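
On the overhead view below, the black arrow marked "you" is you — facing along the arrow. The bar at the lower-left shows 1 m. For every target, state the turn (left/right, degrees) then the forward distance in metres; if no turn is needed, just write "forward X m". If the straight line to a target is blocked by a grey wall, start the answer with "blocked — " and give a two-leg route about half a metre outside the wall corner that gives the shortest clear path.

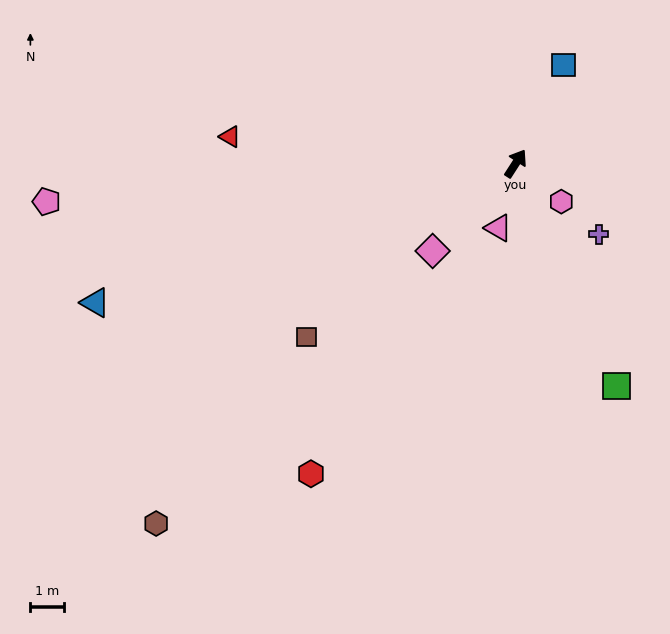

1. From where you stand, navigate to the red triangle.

turn left 117°, forward 8.5 m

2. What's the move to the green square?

turn right 123°, forward 7.2 m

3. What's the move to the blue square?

turn left 7°, forward 3.2 m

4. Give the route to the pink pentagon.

turn left 127°, forward 14.0 m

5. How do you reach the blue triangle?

turn left 141°, forward 13.1 m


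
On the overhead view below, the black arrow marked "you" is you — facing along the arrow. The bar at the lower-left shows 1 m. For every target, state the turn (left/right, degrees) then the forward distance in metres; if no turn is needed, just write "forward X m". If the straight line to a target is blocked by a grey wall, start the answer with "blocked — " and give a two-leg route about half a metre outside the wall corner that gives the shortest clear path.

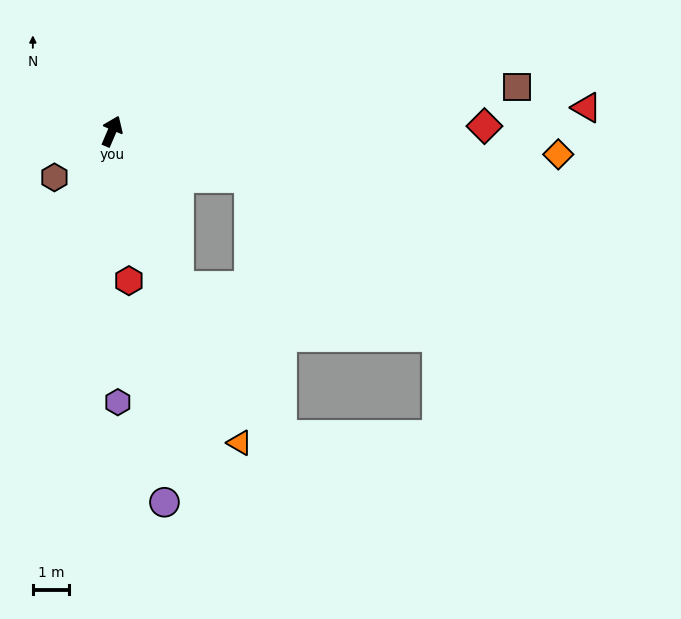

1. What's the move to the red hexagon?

turn right 150°, forward 4.1 m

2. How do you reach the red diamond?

turn right 66°, forward 10.2 m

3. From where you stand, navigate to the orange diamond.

turn right 70°, forward 12.3 m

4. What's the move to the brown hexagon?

turn left 152°, forward 2.0 m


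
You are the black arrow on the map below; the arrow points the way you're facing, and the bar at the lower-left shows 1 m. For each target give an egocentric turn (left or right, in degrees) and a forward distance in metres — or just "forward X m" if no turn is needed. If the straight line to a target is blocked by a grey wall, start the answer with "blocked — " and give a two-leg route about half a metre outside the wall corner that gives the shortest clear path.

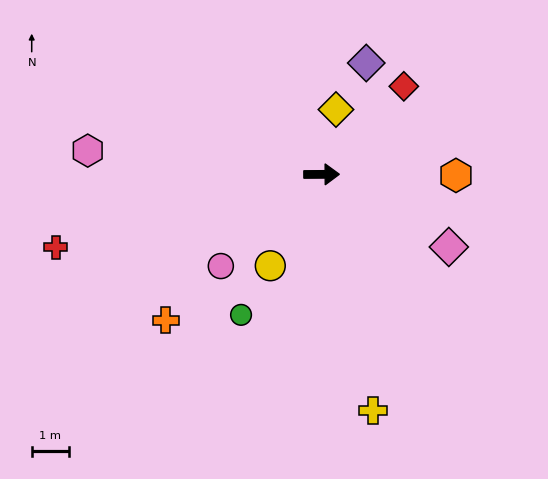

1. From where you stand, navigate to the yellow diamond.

turn left 77°, forward 1.8 m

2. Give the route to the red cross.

turn right 165°, forward 7.3 m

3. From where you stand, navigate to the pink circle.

turn right 138°, forward 3.6 m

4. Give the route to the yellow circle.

turn right 120°, forward 2.8 m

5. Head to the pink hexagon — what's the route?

turn left 174°, forward 6.3 m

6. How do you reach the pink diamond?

turn right 30°, forward 3.9 m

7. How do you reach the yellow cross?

turn right 78°, forward 6.4 m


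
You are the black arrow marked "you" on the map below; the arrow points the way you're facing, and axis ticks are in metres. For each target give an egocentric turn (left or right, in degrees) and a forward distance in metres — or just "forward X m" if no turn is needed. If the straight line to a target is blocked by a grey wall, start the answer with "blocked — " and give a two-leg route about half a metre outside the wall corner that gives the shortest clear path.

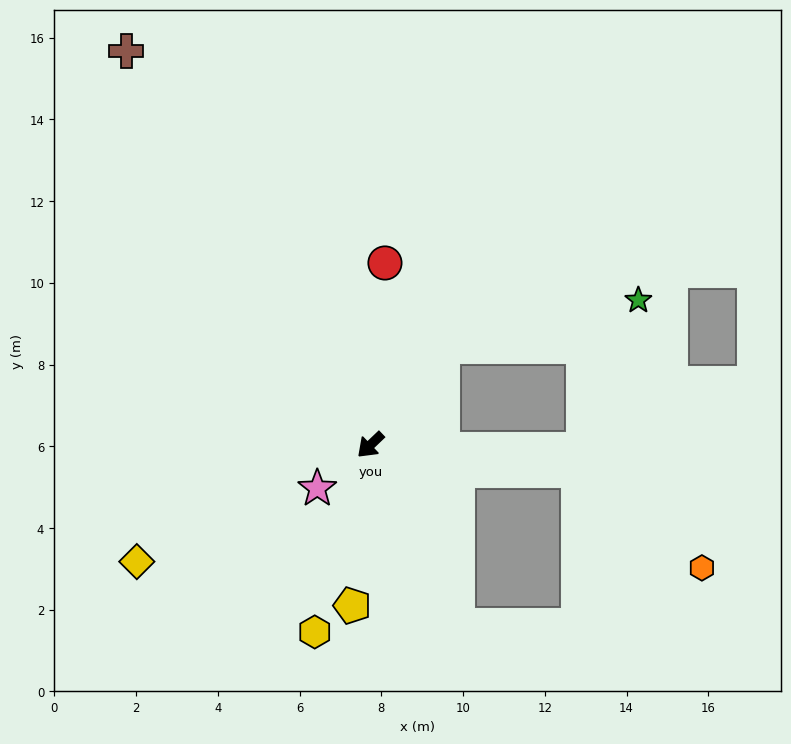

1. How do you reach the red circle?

turn right 138°, forward 4.5 m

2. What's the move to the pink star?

turn right 4°, forward 1.7 m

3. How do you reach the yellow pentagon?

turn left 40°, forward 4.0 m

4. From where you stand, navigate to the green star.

blocked — turn right 170°, forward 3.0 m, then turn right 40°, forward 4.9 m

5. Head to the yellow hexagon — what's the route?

turn left 30°, forward 4.8 m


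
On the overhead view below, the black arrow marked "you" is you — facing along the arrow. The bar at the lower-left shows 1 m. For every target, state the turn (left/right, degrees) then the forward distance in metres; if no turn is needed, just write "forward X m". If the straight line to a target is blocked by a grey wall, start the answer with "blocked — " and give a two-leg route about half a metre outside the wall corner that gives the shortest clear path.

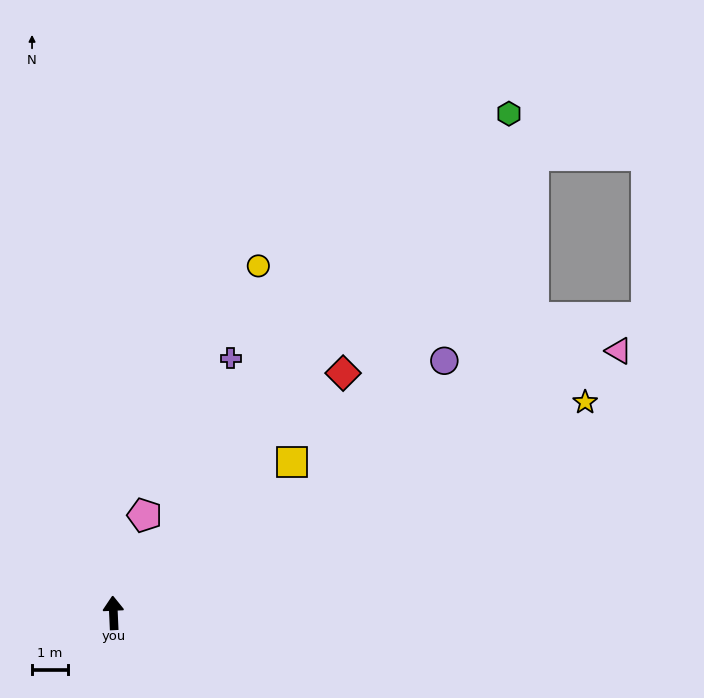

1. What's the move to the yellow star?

turn right 69°, forward 14.4 m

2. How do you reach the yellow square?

turn right 52°, forward 6.5 m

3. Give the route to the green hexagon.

turn right 41°, forward 17.7 m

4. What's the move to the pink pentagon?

turn right 20°, forward 2.9 m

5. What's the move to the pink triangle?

turn right 65°, forward 15.9 m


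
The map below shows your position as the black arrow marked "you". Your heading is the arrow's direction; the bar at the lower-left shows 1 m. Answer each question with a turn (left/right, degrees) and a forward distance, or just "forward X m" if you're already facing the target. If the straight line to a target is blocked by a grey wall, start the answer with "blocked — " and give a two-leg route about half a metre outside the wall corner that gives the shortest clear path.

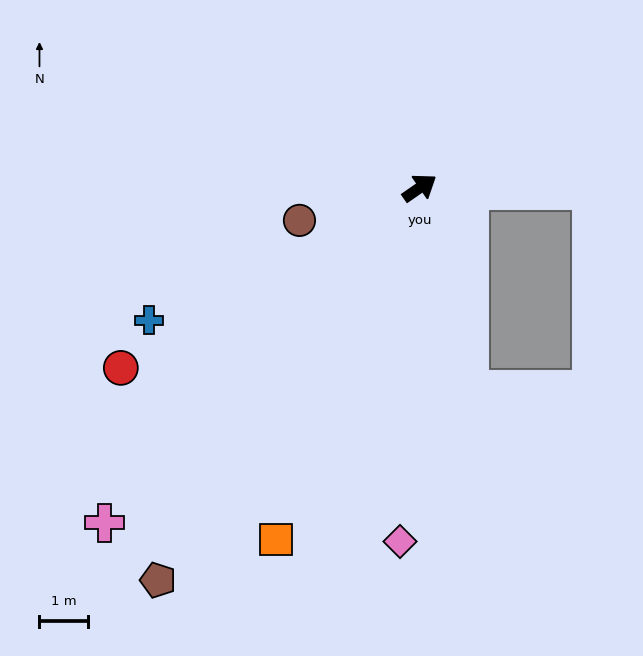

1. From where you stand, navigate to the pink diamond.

turn right 128°, forward 7.4 m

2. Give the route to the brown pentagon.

turn right 158°, forward 9.8 m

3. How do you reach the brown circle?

turn left 160°, forward 2.6 m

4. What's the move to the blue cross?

turn left 171°, forward 6.3 m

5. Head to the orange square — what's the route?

turn right 147°, forward 7.9 m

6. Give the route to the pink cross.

turn right 168°, forward 9.6 m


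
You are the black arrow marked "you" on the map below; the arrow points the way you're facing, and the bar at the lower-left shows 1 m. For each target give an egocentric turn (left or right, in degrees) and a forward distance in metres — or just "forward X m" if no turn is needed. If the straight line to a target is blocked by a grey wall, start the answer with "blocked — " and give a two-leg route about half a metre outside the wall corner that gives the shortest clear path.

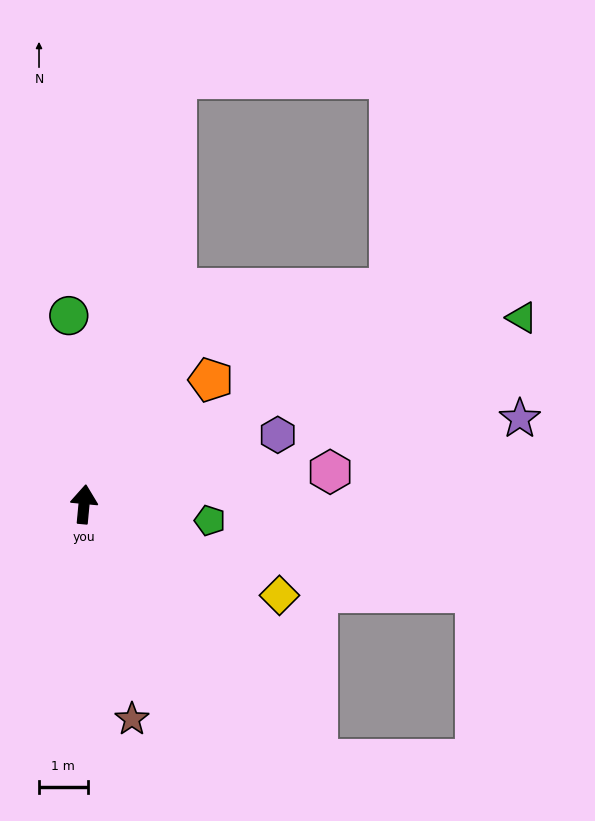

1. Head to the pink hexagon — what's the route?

turn right 77°, forward 5.1 m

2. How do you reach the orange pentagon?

turn right 40°, forward 3.7 m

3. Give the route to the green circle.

turn left 10°, forward 3.9 m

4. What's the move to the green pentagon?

turn right 92°, forward 2.6 m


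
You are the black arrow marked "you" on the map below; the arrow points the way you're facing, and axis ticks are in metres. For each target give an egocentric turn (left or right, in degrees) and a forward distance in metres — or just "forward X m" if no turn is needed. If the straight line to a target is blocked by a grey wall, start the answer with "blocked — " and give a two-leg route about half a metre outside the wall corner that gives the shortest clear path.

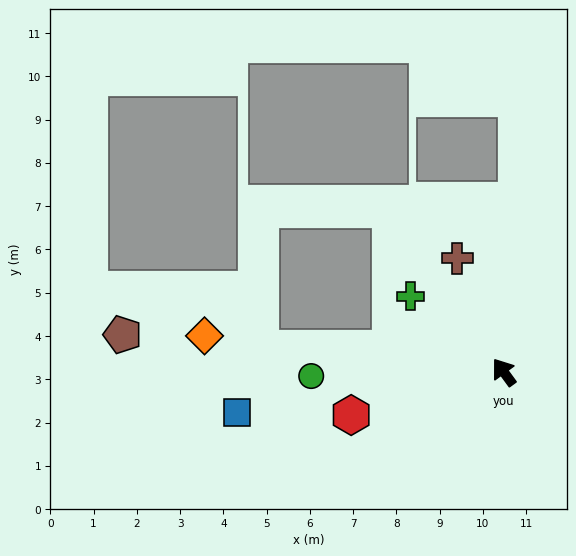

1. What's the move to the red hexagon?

turn left 70°, forward 3.7 m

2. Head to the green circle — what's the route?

turn left 55°, forward 4.5 m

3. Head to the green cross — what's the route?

turn left 15°, forward 2.8 m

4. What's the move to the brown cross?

turn right 14°, forward 2.8 m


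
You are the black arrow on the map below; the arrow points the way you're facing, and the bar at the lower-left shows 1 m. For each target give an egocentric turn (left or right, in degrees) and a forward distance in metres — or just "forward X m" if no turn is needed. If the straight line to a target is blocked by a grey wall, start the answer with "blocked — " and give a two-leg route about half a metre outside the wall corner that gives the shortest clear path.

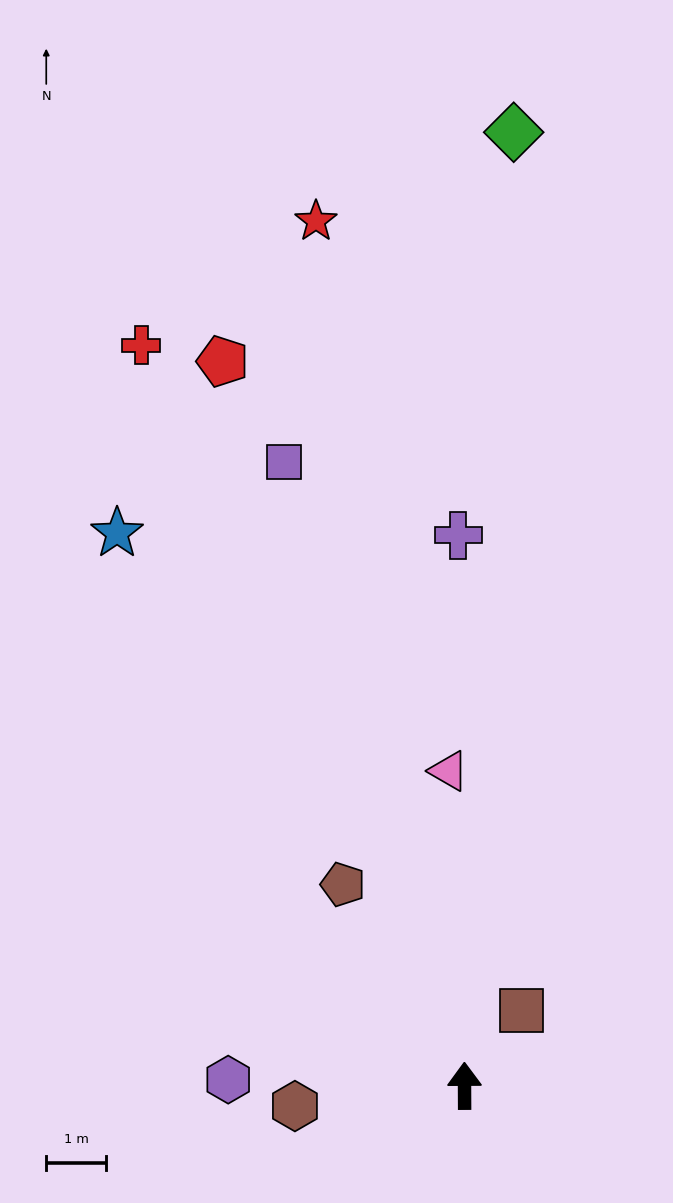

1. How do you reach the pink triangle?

turn left 3°, forward 5.3 m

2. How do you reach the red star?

turn left 9°, forward 14.6 m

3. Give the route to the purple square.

turn left 16°, forward 10.8 m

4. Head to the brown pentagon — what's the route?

turn left 31°, forward 3.9 m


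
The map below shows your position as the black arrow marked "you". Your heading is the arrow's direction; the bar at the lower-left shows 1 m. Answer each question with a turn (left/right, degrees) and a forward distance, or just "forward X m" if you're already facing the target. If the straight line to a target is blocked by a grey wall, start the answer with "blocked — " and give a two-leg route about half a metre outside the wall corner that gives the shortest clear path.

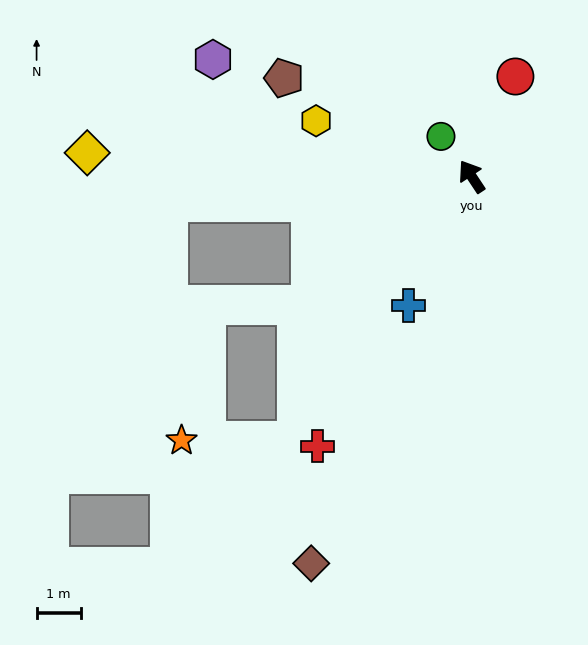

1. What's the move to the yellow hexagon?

turn left 37°, forward 3.8 m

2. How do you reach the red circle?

turn right 57°, forward 2.5 m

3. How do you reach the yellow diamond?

turn left 53°, forward 8.7 m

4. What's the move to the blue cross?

turn left 120°, forward 3.3 m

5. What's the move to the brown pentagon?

turn left 29°, forward 4.8 m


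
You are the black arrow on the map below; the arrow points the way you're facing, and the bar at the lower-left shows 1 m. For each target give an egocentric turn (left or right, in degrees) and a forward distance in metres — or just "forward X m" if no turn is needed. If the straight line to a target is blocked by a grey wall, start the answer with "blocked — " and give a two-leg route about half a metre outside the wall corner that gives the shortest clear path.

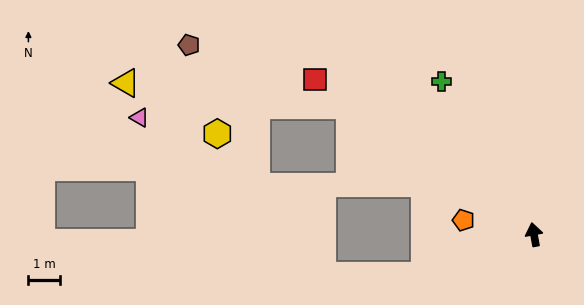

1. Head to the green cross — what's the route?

turn left 21°, forward 5.6 m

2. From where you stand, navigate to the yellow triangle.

blocked — turn left 45°, forward 7.1 m, then turn left 29°, forward 7.1 m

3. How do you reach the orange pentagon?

turn left 68°, forward 2.3 m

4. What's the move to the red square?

turn left 44°, forward 8.5 m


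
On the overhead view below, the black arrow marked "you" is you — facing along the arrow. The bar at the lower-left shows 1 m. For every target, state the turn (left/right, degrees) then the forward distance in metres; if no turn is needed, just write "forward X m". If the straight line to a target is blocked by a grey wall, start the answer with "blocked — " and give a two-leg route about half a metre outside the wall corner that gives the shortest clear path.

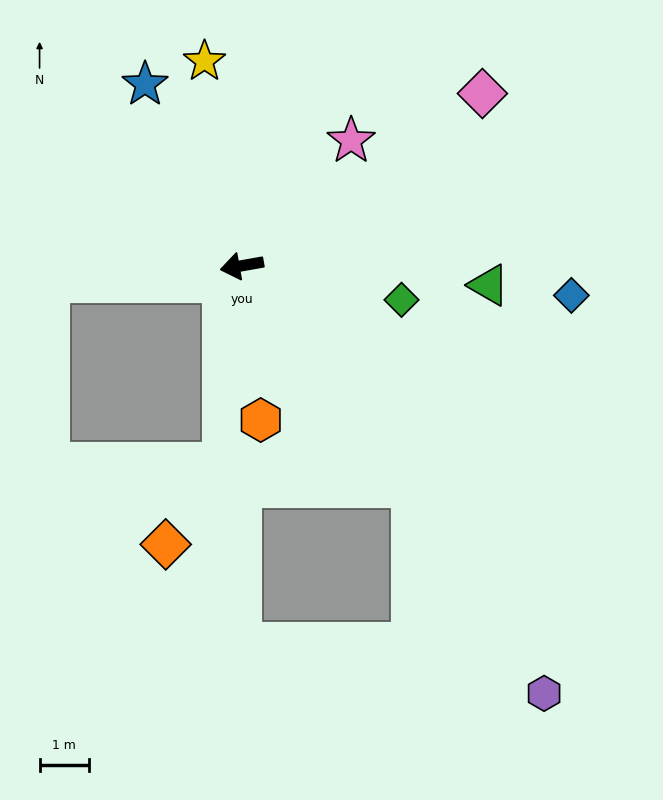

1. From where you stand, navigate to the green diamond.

turn left 158°, forward 3.3 m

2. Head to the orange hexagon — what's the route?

turn left 87°, forward 3.1 m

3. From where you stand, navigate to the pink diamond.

turn right 154°, forward 6.0 m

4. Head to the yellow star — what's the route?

turn right 90°, forward 4.2 m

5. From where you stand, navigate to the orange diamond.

blocked — turn left 74°, forward 4.0 m, then turn right 29°, forward 2.0 m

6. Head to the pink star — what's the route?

turn right 141°, forward 3.4 m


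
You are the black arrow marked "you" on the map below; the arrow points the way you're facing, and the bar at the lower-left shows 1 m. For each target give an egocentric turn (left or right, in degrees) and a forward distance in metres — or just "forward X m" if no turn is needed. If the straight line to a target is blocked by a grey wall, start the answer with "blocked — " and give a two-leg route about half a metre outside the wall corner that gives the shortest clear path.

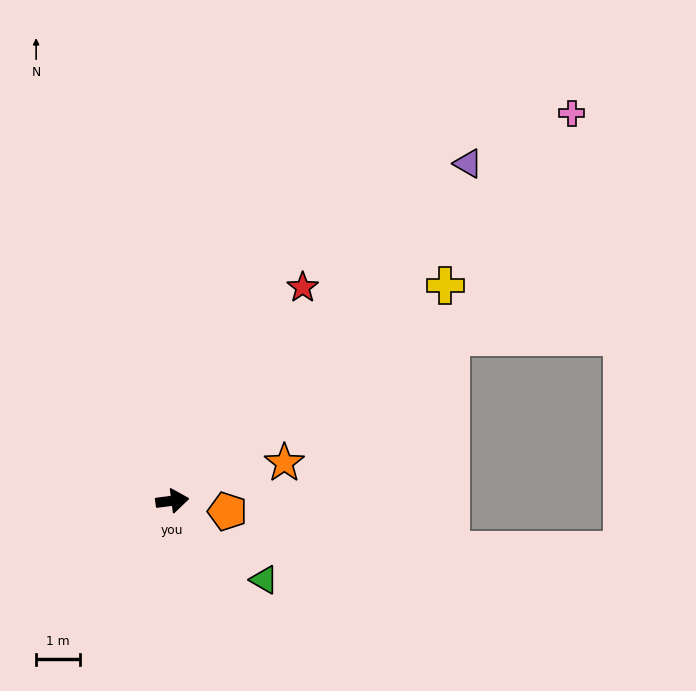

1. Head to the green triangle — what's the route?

turn right 48°, forward 2.8 m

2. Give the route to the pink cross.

turn left 37°, forward 12.7 m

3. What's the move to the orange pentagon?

turn right 18°, forward 1.3 m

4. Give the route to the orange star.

turn left 11°, forward 2.7 m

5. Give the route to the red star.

turn left 51°, forward 5.7 m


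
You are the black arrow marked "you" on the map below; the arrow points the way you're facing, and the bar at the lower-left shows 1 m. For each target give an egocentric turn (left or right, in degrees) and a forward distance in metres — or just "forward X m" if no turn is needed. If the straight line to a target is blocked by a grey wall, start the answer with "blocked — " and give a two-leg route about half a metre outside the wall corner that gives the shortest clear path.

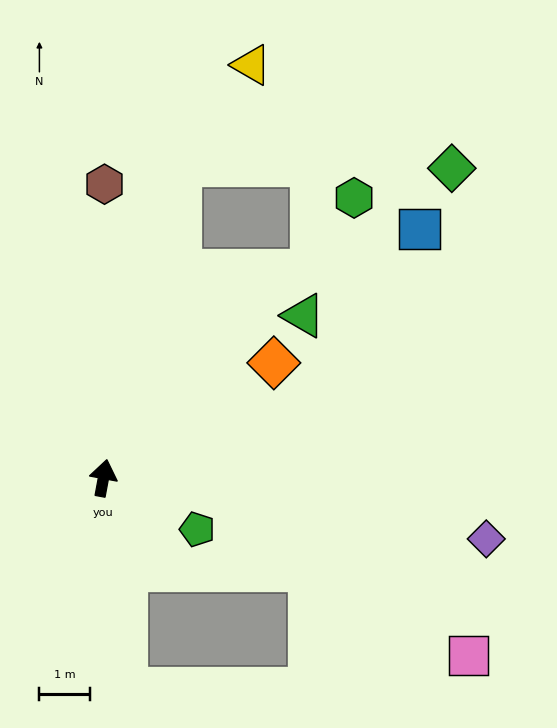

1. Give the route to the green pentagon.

turn right 108°, forward 2.1 m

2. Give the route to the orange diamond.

turn right 45°, forward 4.1 m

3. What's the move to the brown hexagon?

turn left 10°, forward 5.8 m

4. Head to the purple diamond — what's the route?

turn right 89°, forward 7.6 m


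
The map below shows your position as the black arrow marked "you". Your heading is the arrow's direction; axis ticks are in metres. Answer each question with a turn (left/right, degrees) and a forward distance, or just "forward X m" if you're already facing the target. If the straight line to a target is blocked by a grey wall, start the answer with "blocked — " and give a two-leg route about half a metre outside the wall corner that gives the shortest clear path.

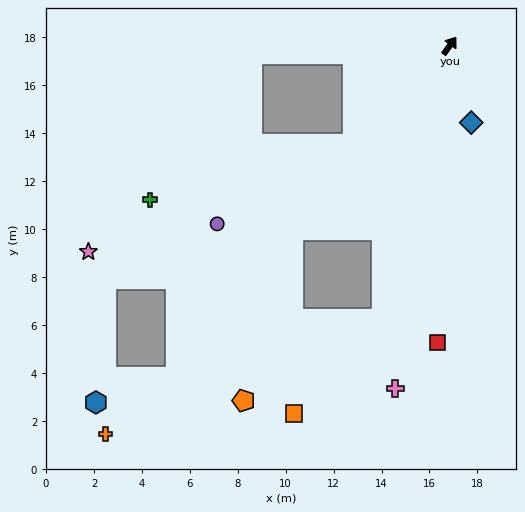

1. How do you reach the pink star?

blocked — turn left 171°, forward 5.7 m, then turn right 23°, forward 11.9 m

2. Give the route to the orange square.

blocked — turn right 158°, forward 11.7 m, then turn right 29°, forward 5.4 m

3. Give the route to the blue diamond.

turn right 128°, forward 3.3 m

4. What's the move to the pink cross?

turn right 153°, forward 14.5 m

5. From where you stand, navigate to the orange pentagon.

blocked — turn left 175°, forward 10.1 m, then turn left 25°, forward 7.4 m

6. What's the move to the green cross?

blocked — turn left 171°, forward 5.7 m, then turn right 30°, forward 8.8 m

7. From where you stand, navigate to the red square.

turn right 147°, forward 12.4 m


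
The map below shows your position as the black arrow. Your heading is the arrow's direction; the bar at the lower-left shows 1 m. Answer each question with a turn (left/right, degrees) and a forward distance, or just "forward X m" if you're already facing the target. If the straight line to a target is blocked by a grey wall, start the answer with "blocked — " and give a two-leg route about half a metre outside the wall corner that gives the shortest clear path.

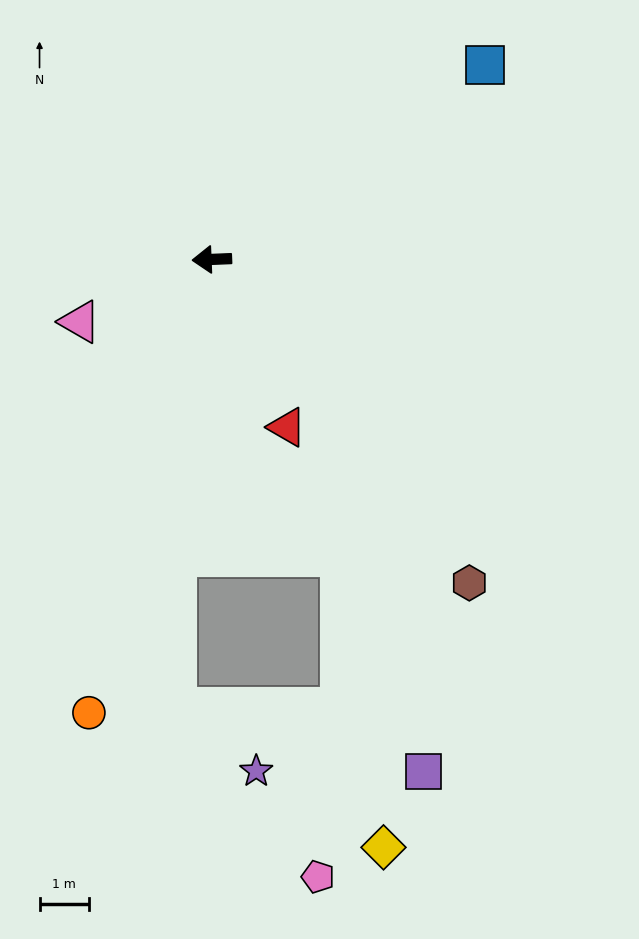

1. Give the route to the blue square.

turn right 147°, forward 6.8 m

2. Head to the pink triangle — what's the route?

turn left 23°, forward 3.0 m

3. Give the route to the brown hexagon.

turn left 126°, forward 8.4 m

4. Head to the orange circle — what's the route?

turn left 72°, forward 9.5 m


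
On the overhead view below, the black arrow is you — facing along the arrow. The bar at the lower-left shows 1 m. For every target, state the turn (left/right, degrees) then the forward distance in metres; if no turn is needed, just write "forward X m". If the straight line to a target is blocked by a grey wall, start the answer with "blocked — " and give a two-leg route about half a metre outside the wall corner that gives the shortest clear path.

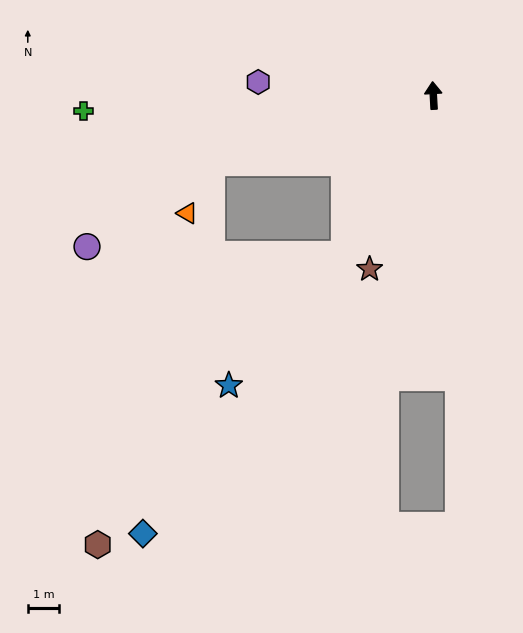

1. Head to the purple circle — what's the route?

blocked — turn left 104°, forward 7.4 m, then turn left 17°, forward 4.8 m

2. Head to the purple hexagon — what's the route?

turn left 82°, forward 5.6 m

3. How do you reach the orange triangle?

blocked — turn left 104°, forward 7.4 m, then turn left 47°, forward 1.8 m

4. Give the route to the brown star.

turn left 157°, forward 5.9 m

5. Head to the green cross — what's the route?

turn left 89°, forward 11.2 m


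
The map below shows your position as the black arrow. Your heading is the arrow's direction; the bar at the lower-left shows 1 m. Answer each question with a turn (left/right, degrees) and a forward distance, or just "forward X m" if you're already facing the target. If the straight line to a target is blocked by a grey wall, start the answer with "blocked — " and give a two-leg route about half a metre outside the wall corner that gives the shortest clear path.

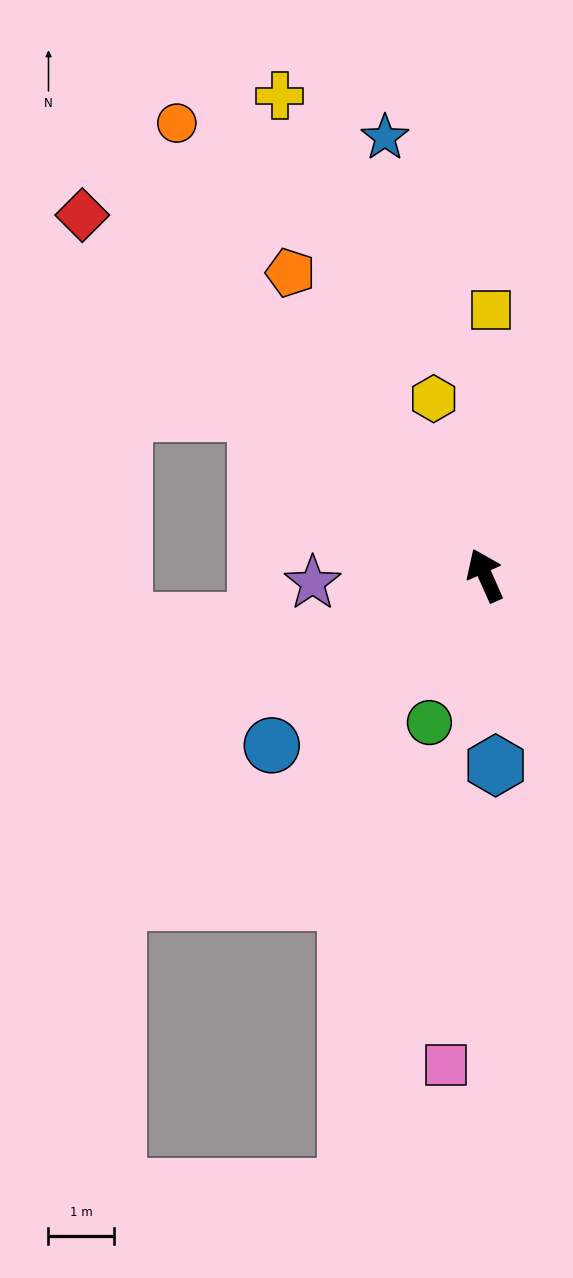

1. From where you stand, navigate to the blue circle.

turn left 105°, forward 4.2 m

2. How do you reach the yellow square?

turn right 25°, forward 4.1 m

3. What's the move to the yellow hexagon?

turn right 8°, forward 2.8 m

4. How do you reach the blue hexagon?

turn left 159°, forward 2.9 m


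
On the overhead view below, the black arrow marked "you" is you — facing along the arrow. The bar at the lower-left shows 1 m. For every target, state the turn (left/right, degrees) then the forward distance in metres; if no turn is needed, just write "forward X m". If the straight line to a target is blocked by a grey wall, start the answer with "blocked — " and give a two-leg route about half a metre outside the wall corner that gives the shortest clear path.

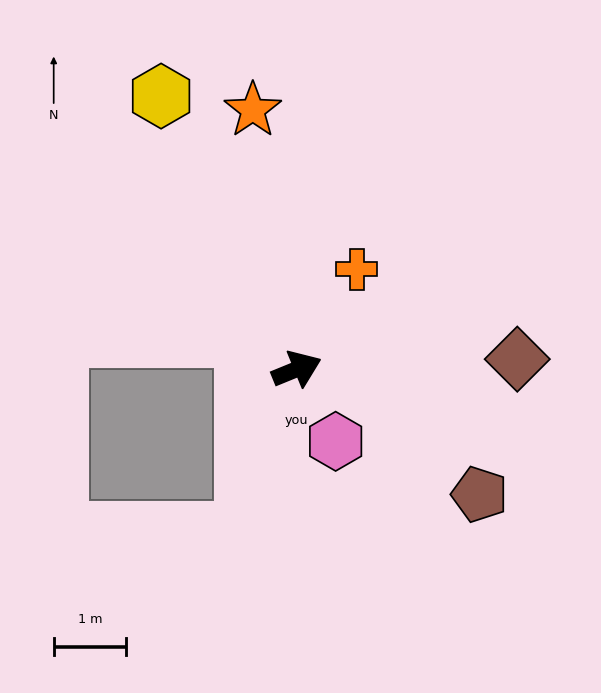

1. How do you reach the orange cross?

turn left 37°, forward 1.6 m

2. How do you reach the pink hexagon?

turn right 84°, forward 1.1 m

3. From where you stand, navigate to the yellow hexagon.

turn left 94°, forward 4.2 m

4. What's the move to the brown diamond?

turn right 20°, forward 3.0 m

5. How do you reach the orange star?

turn left 77°, forward 3.6 m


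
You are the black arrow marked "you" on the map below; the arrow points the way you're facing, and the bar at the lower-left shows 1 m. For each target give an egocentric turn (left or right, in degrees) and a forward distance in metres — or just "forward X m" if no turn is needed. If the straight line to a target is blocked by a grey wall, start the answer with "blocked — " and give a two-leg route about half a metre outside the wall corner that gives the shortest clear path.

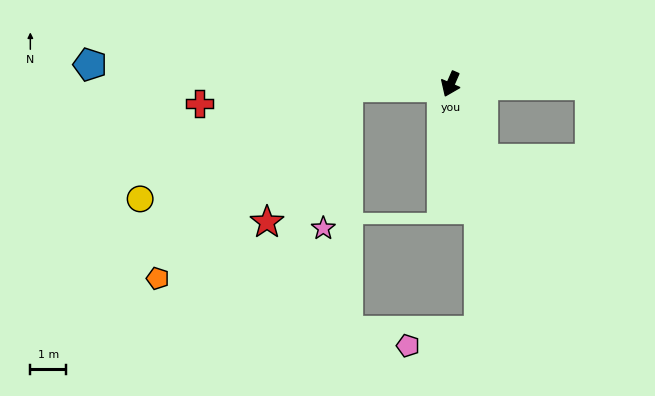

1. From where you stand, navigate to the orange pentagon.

blocked — turn right 65°, forward 2.9 m, then turn left 44°, forward 7.5 m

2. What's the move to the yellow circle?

blocked — turn right 65°, forward 2.9 m, then turn left 27°, forward 6.6 m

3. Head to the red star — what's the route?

blocked — turn right 65°, forward 2.9 m, then turn left 58°, forward 4.4 m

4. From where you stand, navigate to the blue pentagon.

turn right 69°, forward 10.1 m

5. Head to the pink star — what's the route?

blocked — turn right 65°, forward 2.9 m, then turn left 79°, forward 4.0 m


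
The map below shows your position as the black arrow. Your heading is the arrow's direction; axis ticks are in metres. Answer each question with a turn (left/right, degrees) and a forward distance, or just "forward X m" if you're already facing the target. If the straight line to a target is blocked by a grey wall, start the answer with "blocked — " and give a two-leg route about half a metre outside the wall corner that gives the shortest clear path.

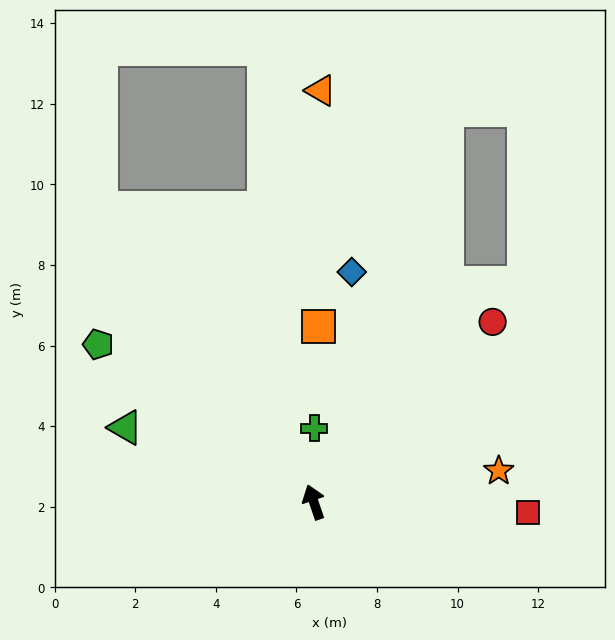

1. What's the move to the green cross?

turn right 19°, forward 1.8 m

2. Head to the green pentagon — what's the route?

turn left 35°, forward 6.6 m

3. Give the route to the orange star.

turn right 99°, forward 4.7 m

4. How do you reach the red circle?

turn right 64°, forward 6.3 m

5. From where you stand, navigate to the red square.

turn right 112°, forward 5.3 m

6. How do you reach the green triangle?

turn left 50°, forward 5.0 m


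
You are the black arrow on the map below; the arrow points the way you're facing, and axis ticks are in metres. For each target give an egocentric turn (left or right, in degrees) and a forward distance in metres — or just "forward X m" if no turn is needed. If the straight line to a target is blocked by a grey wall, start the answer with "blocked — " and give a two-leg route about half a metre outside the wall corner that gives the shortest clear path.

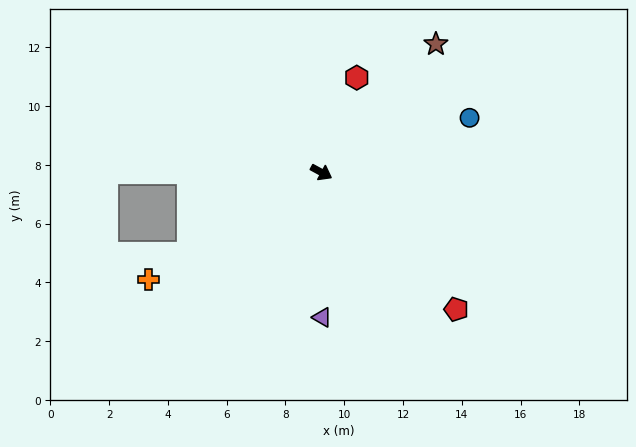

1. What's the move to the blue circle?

turn left 49°, forward 5.4 m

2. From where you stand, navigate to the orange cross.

turn right 120°, forward 6.9 m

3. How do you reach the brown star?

turn left 77°, forward 5.9 m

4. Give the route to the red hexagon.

turn left 98°, forward 3.4 m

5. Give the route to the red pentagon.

turn right 17°, forward 6.5 m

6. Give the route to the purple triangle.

turn right 61°, forward 4.9 m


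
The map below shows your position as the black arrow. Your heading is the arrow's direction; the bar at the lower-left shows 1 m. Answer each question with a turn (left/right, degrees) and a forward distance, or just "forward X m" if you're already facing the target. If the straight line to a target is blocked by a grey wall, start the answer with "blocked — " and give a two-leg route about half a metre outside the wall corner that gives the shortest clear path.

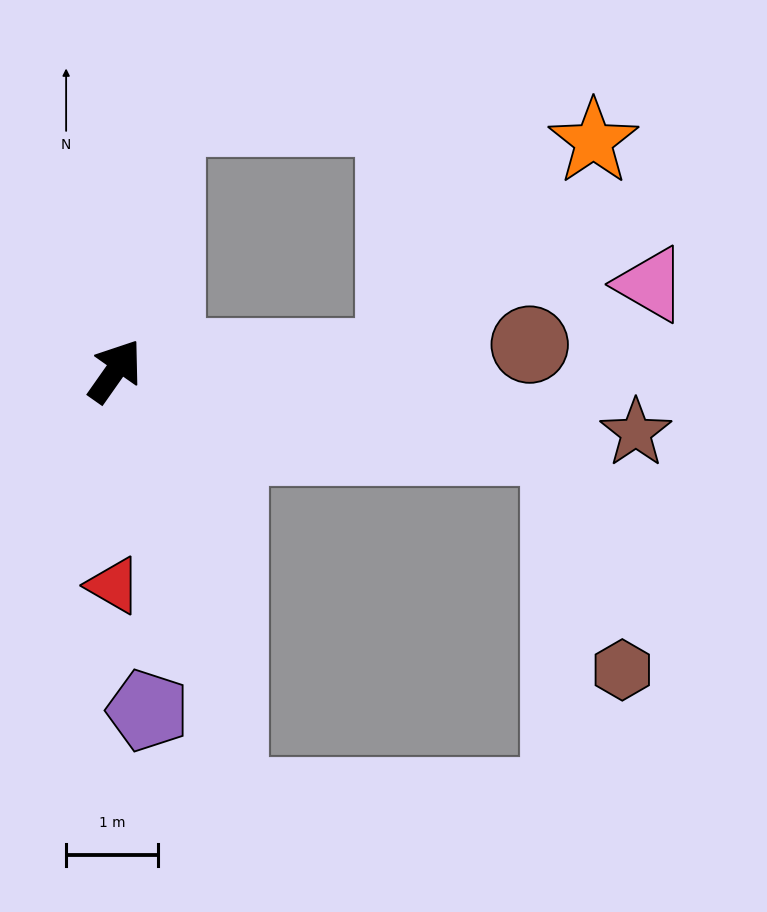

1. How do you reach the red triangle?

turn right 145°, forward 2.3 m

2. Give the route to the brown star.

turn right 62°, forward 5.7 m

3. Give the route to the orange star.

blocked — turn right 52°, forward 3.1 m, then turn left 45°, forward 3.2 m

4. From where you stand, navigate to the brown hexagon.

blocked — turn right 64°, forward 4.9 m, then turn right 65°, forward 2.5 m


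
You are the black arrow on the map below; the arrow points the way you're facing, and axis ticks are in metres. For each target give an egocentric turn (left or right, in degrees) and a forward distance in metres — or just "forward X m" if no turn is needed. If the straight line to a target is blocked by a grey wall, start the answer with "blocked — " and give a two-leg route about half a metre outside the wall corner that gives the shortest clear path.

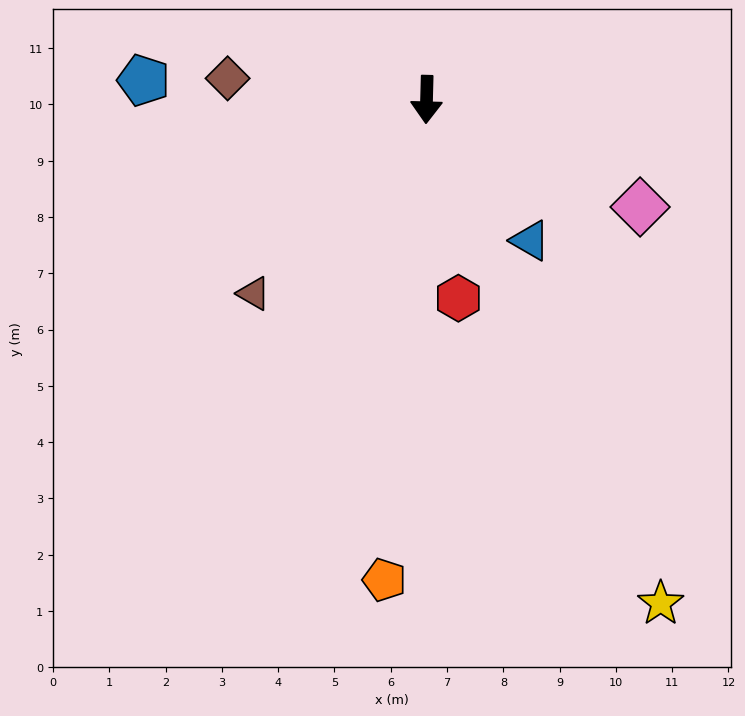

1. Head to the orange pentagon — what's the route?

turn right 4°, forward 8.6 m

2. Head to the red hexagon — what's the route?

turn left 11°, forward 3.6 m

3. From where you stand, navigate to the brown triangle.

turn right 40°, forward 4.6 m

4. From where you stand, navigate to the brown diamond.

turn right 95°, forward 3.6 m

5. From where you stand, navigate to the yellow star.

turn left 26°, forward 9.9 m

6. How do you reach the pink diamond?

turn left 65°, forward 4.2 m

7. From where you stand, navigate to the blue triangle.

turn left 38°, forward 3.1 m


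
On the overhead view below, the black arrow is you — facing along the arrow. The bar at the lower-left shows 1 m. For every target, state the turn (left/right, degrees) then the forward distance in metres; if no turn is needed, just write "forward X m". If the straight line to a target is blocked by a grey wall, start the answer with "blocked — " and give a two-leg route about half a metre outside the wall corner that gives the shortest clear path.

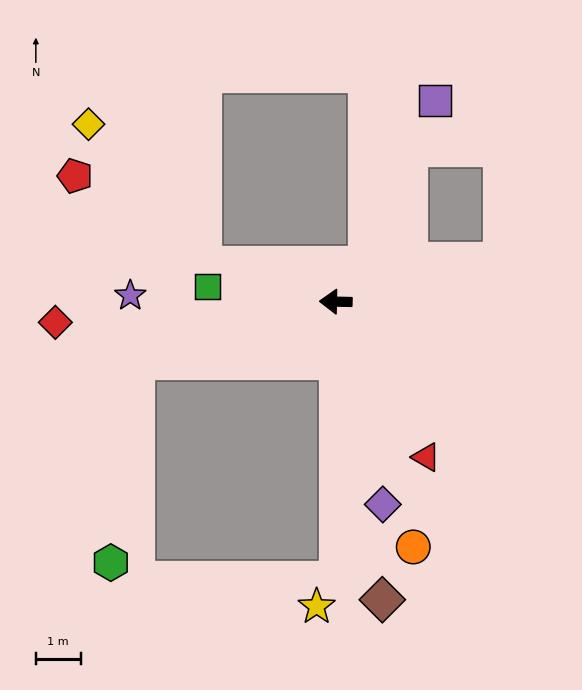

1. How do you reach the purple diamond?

turn left 104°, forward 4.6 m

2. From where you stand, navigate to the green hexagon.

blocked — turn left 18°, forward 4.7 m, then turn left 66°, forward 4.5 m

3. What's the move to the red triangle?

turn left 121°, forward 4.0 m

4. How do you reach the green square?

turn right 6°, forward 2.9 m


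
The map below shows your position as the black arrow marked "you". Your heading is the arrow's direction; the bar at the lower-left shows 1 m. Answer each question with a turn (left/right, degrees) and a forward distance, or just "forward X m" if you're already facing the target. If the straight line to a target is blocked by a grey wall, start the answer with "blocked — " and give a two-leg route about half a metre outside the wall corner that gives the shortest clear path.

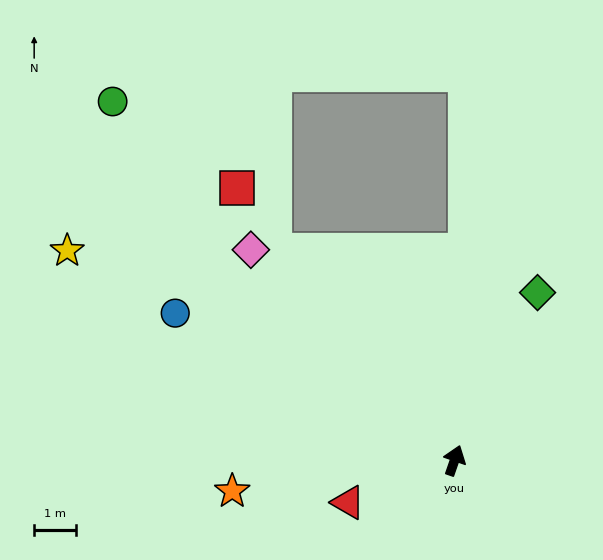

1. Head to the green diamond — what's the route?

turn right 7°, forward 4.5 m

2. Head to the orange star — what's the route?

turn left 117°, forward 5.4 m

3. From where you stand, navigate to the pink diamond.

turn left 63°, forward 7.0 m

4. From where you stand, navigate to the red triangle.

turn left 131°, forward 2.7 m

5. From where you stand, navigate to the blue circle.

turn left 81°, forward 7.6 m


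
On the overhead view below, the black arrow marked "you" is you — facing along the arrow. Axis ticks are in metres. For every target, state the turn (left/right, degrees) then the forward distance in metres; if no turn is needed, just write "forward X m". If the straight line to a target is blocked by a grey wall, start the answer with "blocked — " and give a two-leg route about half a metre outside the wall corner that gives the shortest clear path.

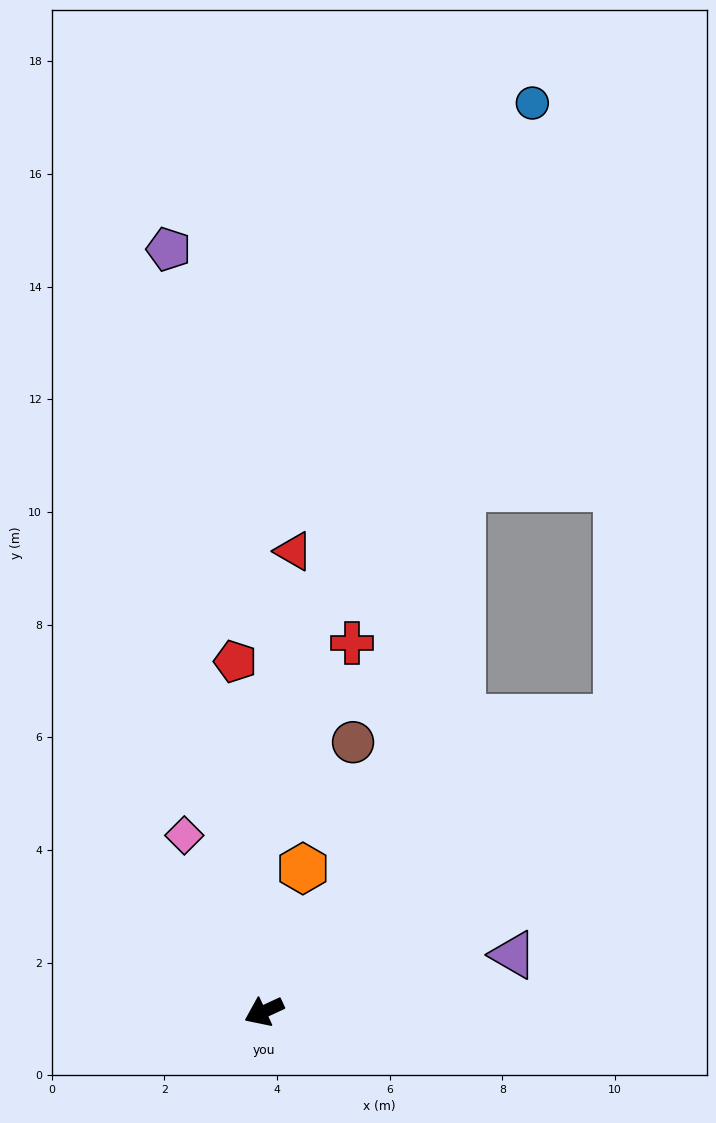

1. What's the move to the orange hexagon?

turn right 130°, forward 2.6 m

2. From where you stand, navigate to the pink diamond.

turn right 90°, forward 3.4 m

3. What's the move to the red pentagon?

turn right 110°, forward 6.2 m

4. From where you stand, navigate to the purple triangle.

turn left 168°, forward 4.5 m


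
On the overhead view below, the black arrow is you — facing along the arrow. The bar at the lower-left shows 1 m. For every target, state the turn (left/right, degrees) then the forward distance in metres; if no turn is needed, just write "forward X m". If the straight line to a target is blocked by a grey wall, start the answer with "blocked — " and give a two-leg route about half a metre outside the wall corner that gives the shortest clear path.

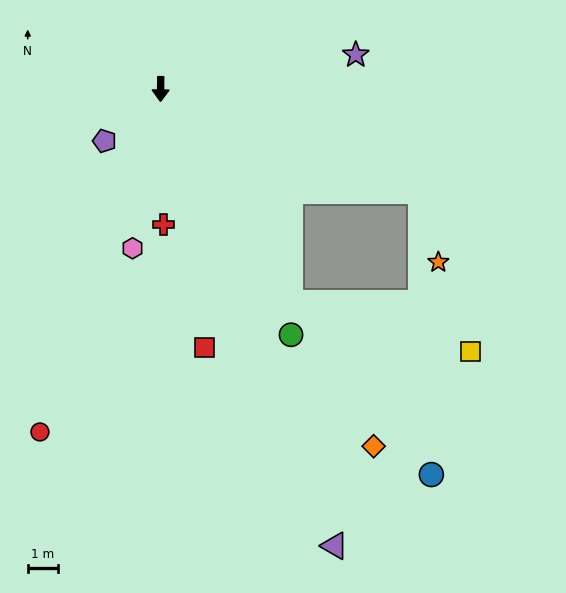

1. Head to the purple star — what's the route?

turn left 100°, forward 6.5 m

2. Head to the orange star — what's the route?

blocked — turn left 69°, forward 9.2 m, then turn right 55°, forward 2.4 m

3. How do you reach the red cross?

forward 4.5 m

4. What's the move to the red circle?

turn right 19°, forward 12.0 m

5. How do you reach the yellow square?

blocked — turn left 32°, forward 8.2 m, then turn left 43°, forward 6.2 m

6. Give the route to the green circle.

turn left 28°, forward 9.2 m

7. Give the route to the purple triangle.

turn left 21°, forward 16.1 m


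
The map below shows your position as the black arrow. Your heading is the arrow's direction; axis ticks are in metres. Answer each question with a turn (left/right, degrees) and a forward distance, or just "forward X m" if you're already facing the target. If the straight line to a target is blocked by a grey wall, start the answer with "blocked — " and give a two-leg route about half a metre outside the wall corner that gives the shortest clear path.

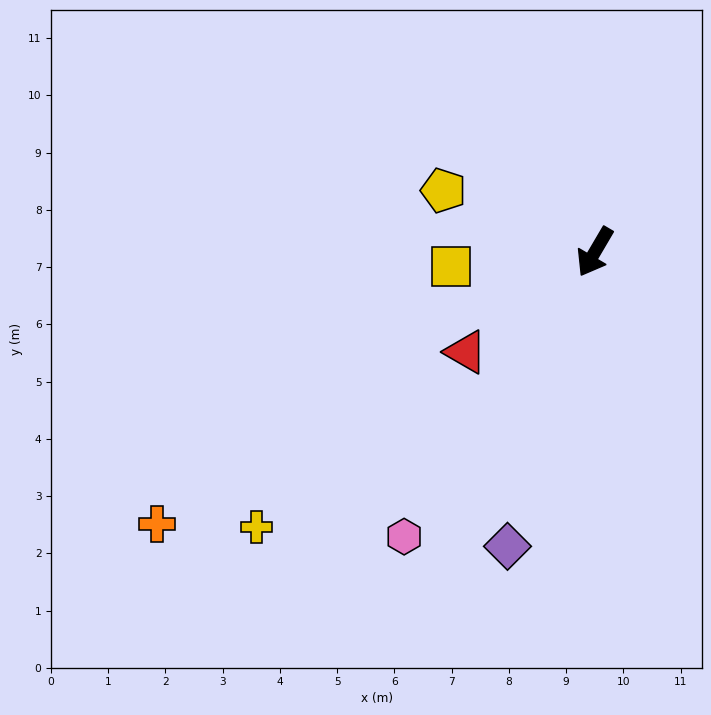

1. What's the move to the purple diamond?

turn left 14°, forward 5.4 m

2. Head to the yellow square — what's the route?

turn right 54°, forward 2.5 m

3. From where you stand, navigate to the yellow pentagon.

turn right 82°, forward 2.9 m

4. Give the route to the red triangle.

turn right 22°, forward 2.9 m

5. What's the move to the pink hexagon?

turn right 3°, forward 6.0 m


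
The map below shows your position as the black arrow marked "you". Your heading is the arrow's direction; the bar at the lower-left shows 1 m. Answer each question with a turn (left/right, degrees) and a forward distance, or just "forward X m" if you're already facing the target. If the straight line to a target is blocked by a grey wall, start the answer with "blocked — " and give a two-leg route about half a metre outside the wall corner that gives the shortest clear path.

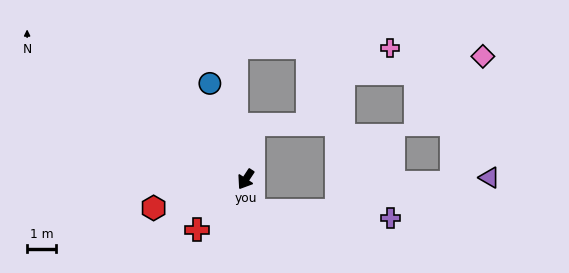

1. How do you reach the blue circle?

turn right 126°, forward 3.5 m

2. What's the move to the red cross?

turn right 11°, forward 2.4 m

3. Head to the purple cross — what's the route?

blocked — turn left 47°, forward 1.1 m, then turn left 73°, forward 4.7 m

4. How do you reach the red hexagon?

turn right 39°, forward 3.3 m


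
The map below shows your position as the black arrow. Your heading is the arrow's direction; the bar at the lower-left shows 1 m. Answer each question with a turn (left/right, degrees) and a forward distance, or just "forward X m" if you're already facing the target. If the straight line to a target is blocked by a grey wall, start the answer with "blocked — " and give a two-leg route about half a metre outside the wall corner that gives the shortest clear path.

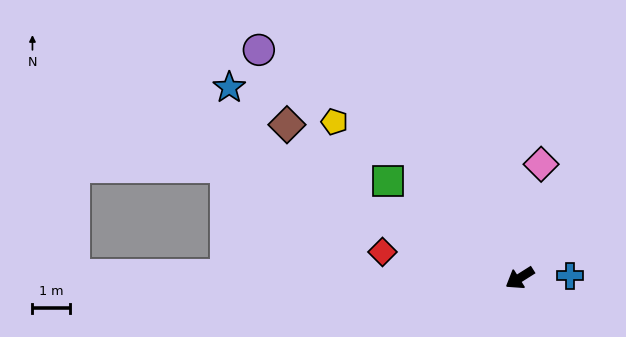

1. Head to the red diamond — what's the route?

turn right 43°, forward 3.8 m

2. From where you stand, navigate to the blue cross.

turn left 150°, forward 1.4 m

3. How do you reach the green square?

turn right 68°, forward 4.4 m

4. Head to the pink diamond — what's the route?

turn right 133°, forward 3.1 m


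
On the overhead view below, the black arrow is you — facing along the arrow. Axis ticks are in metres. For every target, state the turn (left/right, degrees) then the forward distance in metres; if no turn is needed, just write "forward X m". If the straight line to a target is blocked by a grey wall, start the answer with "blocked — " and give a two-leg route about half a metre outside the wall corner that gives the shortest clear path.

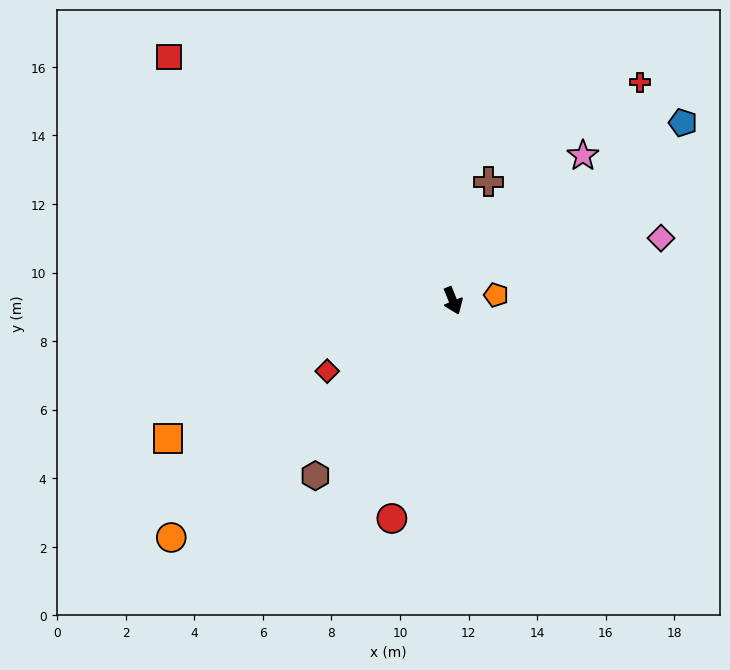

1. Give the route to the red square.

turn right 153°, forward 10.9 m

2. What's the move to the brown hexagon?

turn right 60°, forward 6.5 m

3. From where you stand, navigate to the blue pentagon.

turn left 105°, forward 8.5 m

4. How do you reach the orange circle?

turn right 72°, forward 10.7 m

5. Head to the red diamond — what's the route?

turn right 83°, forward 4.2 m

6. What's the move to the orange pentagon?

turn left 75°, forward 1.3 m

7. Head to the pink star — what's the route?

turn left 116°, forward 5.7 m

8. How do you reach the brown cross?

turn left 141°, forward 3.6 m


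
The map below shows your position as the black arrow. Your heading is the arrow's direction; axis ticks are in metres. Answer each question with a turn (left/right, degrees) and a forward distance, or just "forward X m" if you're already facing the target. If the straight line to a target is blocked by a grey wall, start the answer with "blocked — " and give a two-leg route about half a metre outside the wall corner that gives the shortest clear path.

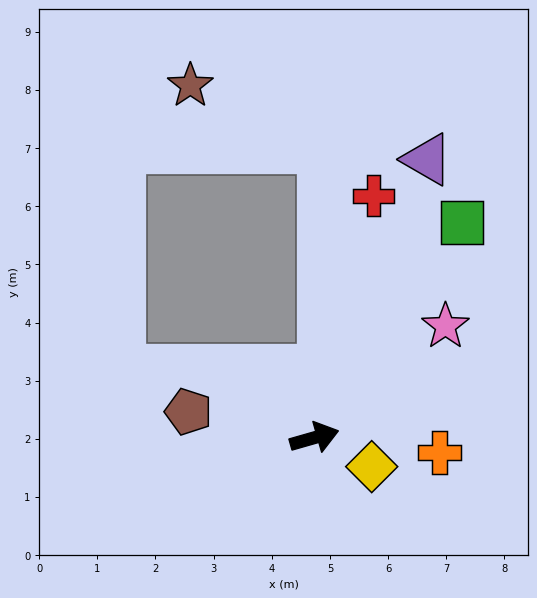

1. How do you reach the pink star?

turn left 24°, forward 3.0 m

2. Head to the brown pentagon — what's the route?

turn left 152°, forward 2.2 m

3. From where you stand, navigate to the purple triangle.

turn left 52°, forward 5.2 m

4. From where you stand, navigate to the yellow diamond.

turn right 43°, forward 1.1 m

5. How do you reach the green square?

turn left 40°, forward 4.5 m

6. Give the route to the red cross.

turn left 60°, forward 4.3 m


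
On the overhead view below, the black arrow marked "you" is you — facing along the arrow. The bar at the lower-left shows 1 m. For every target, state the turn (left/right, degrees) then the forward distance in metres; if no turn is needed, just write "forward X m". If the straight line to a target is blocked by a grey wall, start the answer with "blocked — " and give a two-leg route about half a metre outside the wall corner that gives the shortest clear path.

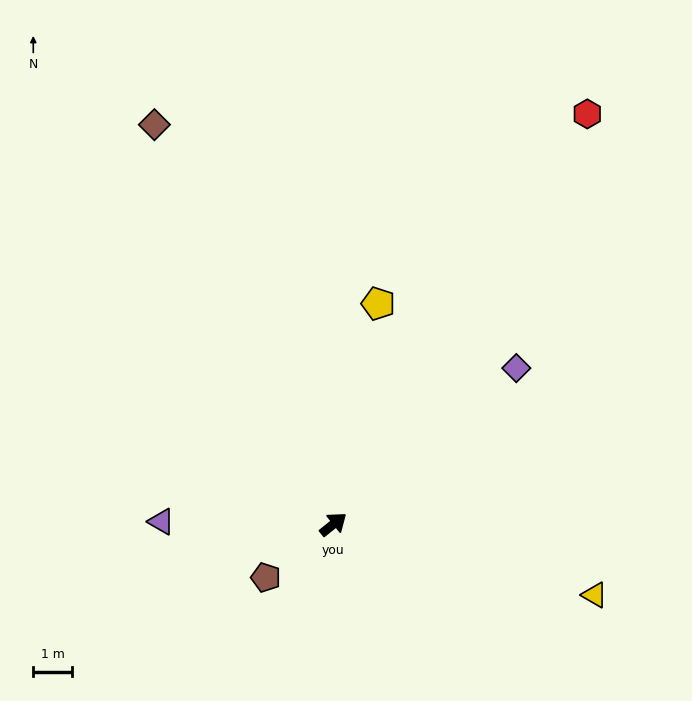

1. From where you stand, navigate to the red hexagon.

turn left 20°, forward 12.4 m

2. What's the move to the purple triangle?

turn left 140°, forward 4.4 m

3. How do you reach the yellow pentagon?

turn left 40°, forward 5.8 m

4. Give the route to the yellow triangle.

turn right 54°, forward 7.0 m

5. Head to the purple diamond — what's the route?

forward 6.2 m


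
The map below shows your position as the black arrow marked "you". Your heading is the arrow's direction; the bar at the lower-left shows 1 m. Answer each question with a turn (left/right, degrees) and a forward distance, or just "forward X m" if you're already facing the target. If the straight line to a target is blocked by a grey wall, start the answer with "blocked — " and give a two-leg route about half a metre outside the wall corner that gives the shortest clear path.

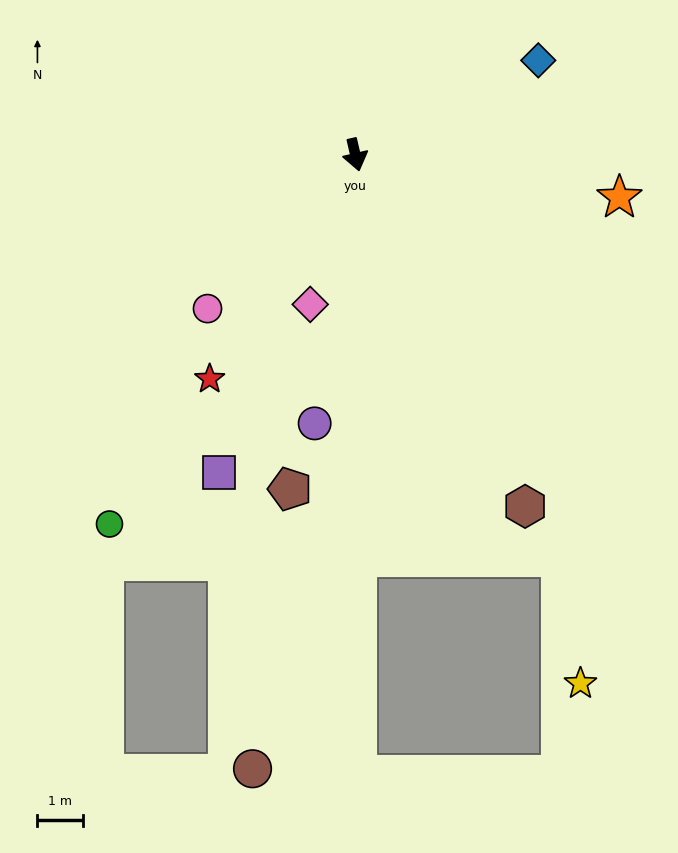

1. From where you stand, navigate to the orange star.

turn left 68°, forward 5.8 m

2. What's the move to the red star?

turn right 46°, forward 5.8 m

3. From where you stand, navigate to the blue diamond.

turn left 104°, forward 4.5 m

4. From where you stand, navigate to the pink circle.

turn right 57°, forward 4.7 m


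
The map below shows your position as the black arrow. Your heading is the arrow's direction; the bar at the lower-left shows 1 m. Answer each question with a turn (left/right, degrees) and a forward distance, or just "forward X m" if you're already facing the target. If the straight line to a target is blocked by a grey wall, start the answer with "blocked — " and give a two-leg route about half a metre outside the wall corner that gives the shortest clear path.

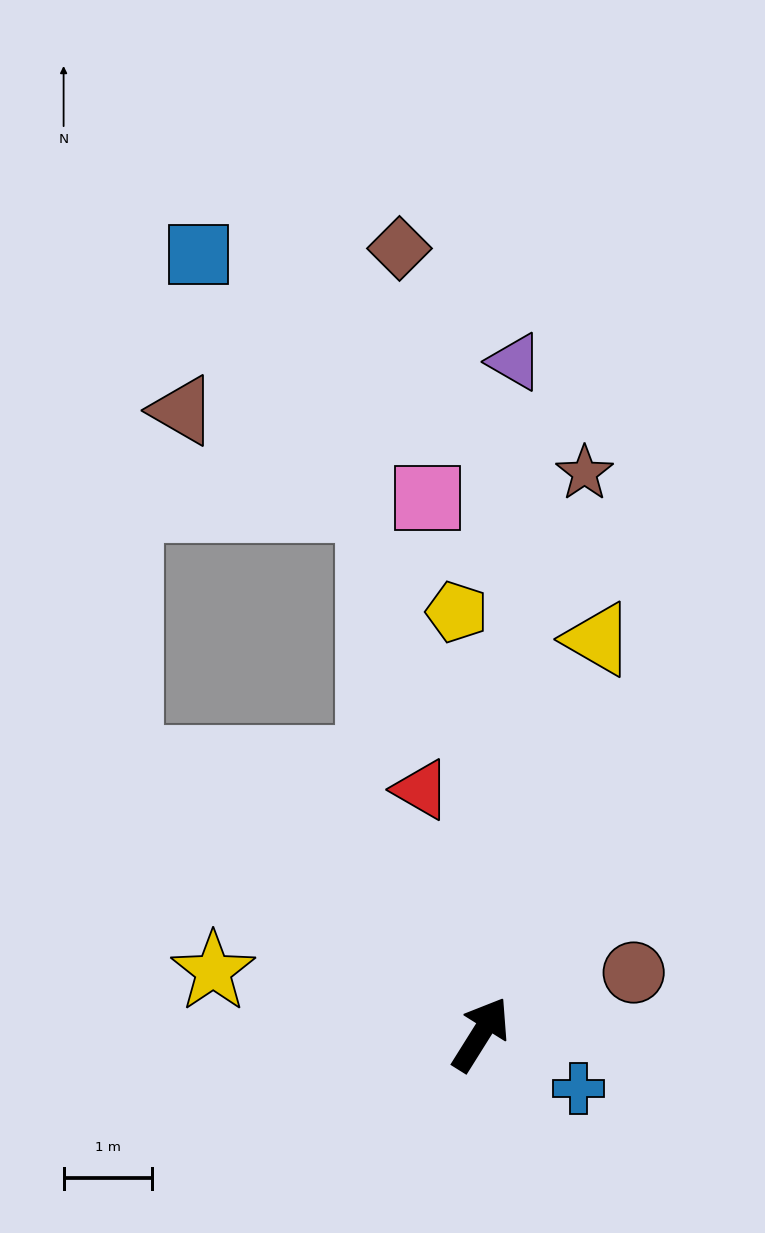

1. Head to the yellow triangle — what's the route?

turn left 16°, forward 4.7 m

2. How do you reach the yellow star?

turn left 109°, forward 3.1 m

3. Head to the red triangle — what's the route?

turn left 46°, forward 2.9 m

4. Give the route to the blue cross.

turn right 87°, forward 1.3 m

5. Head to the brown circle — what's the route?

turn right 36°, forward 1.9 m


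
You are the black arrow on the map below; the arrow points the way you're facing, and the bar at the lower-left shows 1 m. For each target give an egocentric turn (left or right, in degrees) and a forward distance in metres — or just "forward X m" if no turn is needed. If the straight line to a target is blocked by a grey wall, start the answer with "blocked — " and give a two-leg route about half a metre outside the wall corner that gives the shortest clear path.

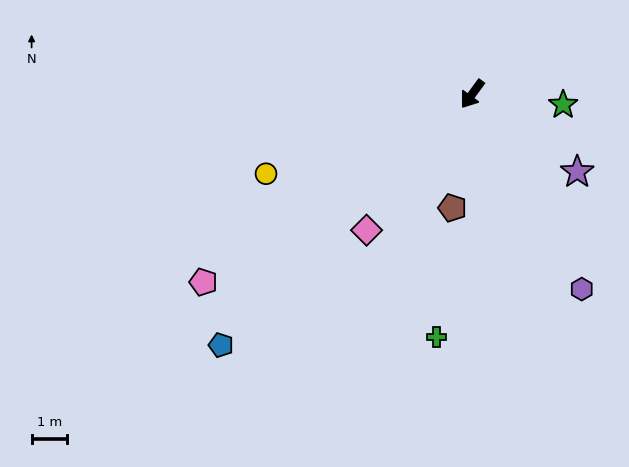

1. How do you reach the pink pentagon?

turn right 19°, forward 9.3 m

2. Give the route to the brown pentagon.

turn left 26°, forward 3.3 m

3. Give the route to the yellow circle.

turn right 33°, forward 6.3 m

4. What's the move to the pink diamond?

forward 4.9 m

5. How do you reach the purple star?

turn left 90°, forward 3.7 m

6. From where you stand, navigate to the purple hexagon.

turn left 66°, forward 6.3 m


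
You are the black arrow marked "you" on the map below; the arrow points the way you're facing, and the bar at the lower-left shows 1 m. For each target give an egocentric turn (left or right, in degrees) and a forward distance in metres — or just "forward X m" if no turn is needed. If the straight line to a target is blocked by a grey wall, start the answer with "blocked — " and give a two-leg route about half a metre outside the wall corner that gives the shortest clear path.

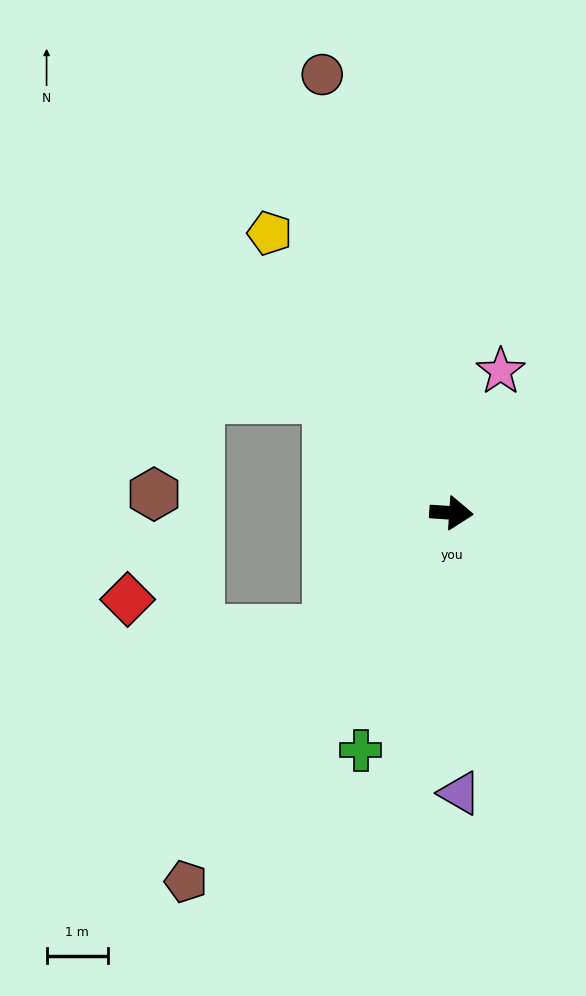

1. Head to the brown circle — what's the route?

turn left 110°, forward 7.5 m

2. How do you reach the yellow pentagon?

turn left 127°, forward 5.5 m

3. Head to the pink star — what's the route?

turn left 75°, forward 2.5 m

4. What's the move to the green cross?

turn right 107°, forward 4.2 m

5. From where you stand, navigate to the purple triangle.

turn right 85°, forward 4.6 m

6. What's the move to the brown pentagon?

turn right 122°, forward 7.4 m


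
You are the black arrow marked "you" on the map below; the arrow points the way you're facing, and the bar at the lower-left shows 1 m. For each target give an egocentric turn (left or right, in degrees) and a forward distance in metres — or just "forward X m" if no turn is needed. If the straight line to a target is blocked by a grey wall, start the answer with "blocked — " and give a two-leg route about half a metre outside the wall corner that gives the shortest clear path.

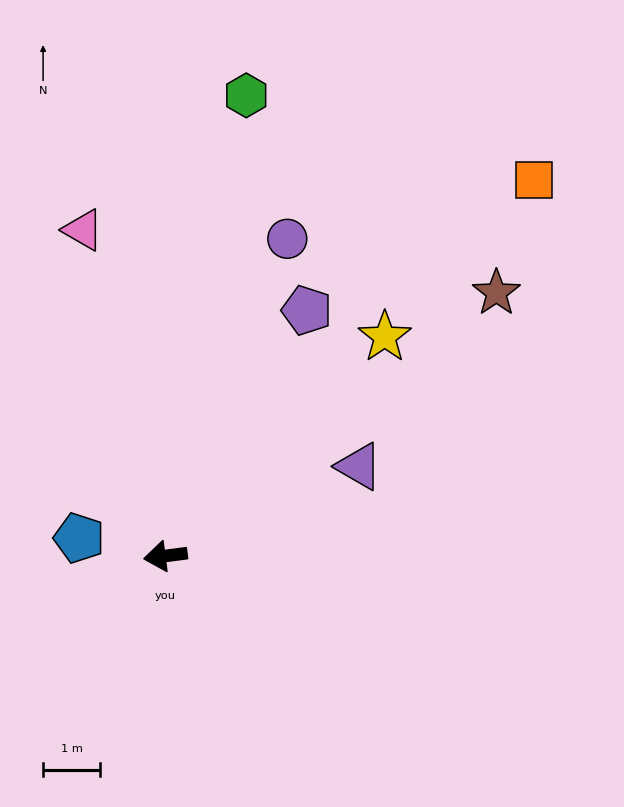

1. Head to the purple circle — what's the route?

turn right 118°, forward 6.0 m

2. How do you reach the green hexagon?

turn right 107°, forward 8.2 m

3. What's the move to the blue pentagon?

turn right 19°, forward 1.6 m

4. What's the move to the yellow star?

turn right 142°, forward 5.5 m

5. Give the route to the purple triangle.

turn right 163°, forward 3.8 m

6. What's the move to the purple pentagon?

turn right 127°, forward 5.0 m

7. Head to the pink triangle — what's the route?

turn right 83°, forward 5.9 m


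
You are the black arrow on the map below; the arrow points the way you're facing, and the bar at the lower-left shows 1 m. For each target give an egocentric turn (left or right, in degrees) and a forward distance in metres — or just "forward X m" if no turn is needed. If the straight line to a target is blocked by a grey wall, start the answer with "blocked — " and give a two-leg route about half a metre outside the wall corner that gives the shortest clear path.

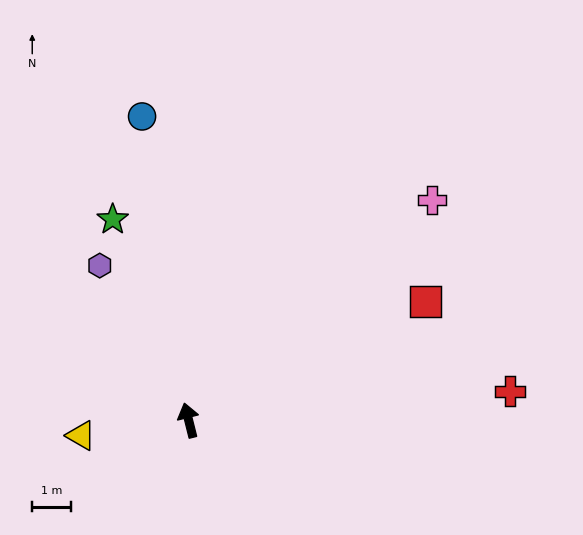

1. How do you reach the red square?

turn right 77°, forward 6.8 m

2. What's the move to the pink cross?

turn right 62°, forward 8.4 m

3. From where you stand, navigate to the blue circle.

turn right 5°, forward 7.9 m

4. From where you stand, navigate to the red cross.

turn right 99°, forward 8.3 m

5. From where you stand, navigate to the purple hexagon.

turn left 16°, forward 4.6 m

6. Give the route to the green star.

turn left 7°, forward 5.5 m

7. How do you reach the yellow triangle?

turn left 84°, forward 2.8 m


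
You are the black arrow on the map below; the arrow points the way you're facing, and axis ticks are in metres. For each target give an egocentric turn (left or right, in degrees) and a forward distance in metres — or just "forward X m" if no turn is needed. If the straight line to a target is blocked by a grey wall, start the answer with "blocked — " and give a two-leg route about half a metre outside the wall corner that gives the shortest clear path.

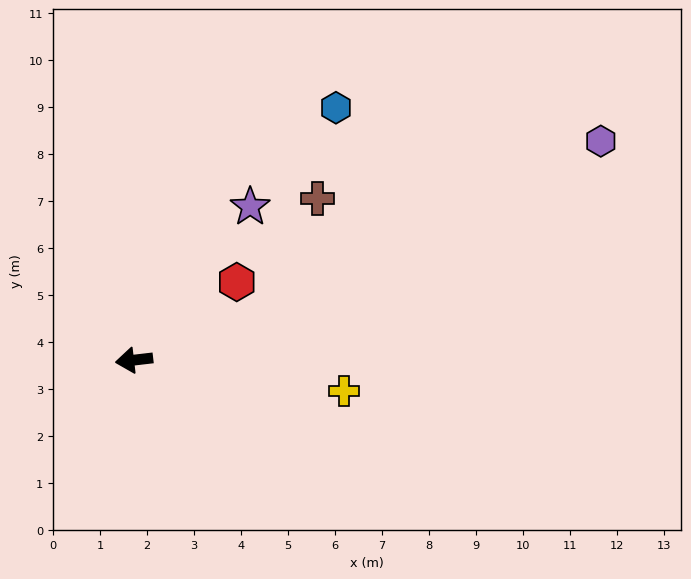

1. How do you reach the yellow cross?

turn left 165°, forward 4.5 m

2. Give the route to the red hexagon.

turn right 149°, forward 2.7 m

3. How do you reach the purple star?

turn right 134°, forward 4.1 m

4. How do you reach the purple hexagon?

turn right 162°, forward 11.0 m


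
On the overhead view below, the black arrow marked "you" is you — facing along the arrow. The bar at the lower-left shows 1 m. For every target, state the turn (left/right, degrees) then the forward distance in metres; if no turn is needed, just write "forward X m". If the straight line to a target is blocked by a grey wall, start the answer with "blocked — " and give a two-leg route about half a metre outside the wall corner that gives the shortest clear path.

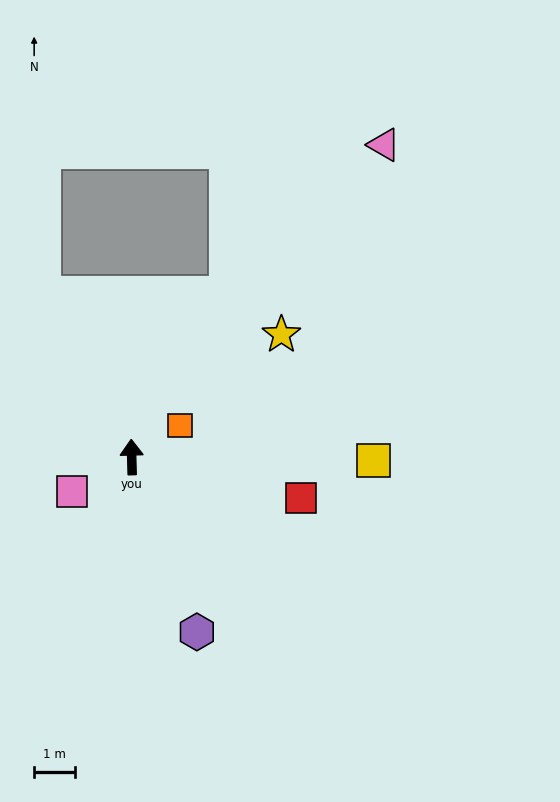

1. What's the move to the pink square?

turn left 119°, forward 1.7 m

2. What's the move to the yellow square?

turn right 92°, forward 5.9 m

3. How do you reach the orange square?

turn right 58°, forward 1.4 m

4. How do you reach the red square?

turn right 105°, forward 4.2 m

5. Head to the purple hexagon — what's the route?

turn right 161°, forward 4.5 m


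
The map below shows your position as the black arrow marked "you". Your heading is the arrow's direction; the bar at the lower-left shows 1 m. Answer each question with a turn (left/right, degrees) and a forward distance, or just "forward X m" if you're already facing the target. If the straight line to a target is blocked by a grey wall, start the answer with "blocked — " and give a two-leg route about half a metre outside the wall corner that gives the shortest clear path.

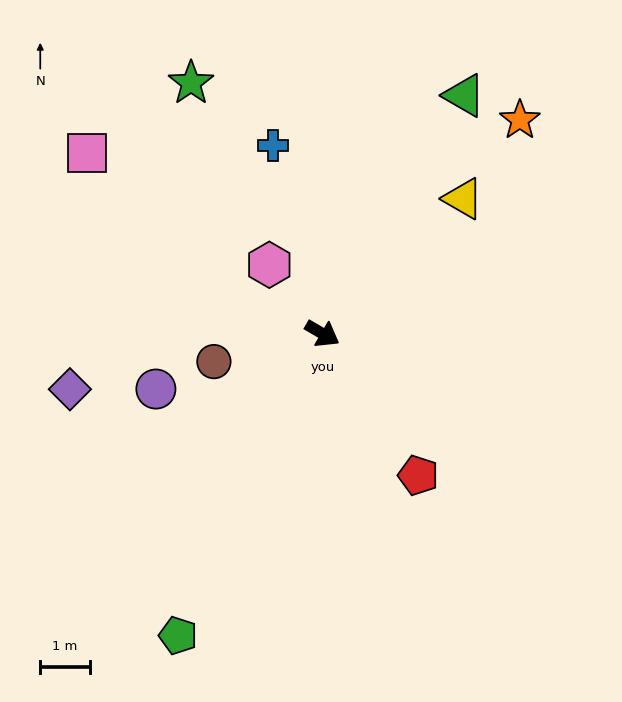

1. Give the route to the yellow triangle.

turn left 74°, forward 3.9 m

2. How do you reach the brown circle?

turn right 135°, forward 2.3 m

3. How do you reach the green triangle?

turn left 90°, forward 5.6 m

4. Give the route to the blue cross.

turn left 135°, forward 3.9 m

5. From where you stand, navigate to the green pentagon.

turn right 85°, forward 6.7 m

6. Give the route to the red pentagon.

turn right 26°, forward 3.4 m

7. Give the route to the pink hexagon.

turn left 158°, forward 1.8 m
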